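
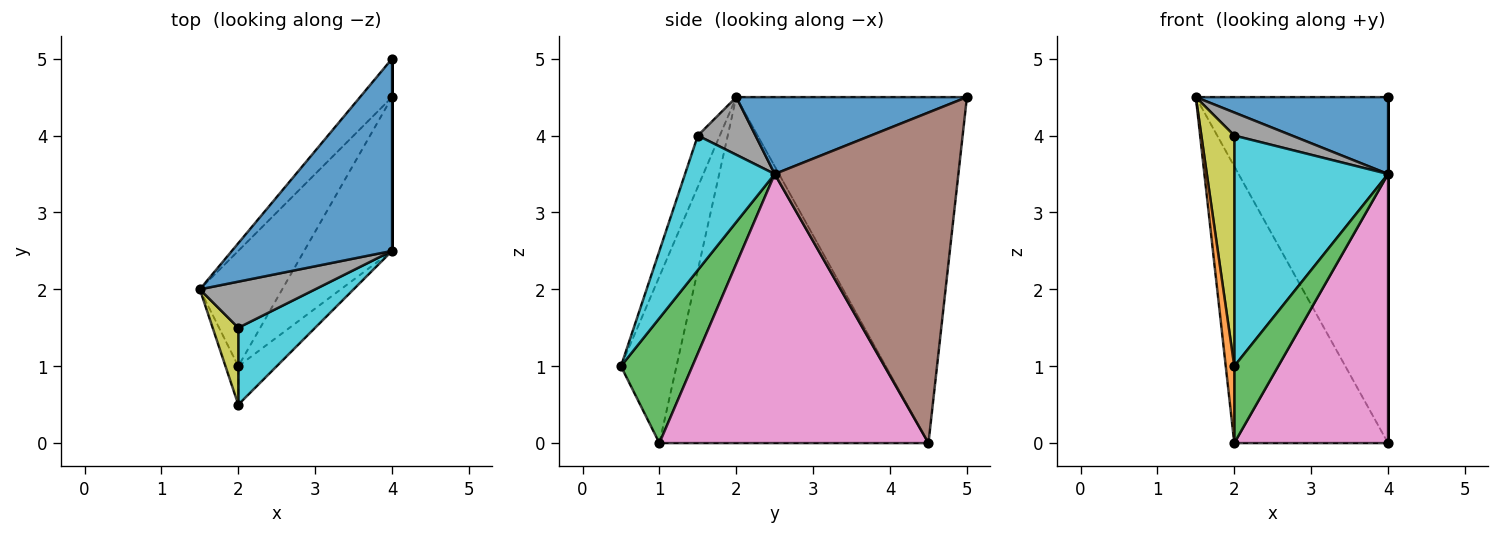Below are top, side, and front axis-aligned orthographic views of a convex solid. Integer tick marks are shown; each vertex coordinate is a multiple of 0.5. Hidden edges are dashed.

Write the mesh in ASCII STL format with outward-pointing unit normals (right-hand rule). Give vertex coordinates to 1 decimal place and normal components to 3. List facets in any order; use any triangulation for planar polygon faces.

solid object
 facet normal 0.407 -0.339 0.848
  outer loop
   vertex 4.0 5.0 4.5
   vertex 1.5 2.0 4.5
   vertex 4.0 2.5 3.5
  endloop
 endfacet
 facet normal -0.986 -0.152 -0.076
  outer loop
   vertex 2.0 0.5 1.0
   vertex 1.5 2.0 4.5
   vertex 2.0 1.0 0.0
  endloop
 endfacet
 facet normal 0.824 -0.507 -0.253
  outer loop
   vertex 2.0 0.5 1.0
   vertex 2.0 1.0 0.0
   vertex 4.0 2.5 3.5
  endloop
 endfacet
 facet normal -0.766 0.639 -0.071
  outer loop
   vertex 4.0 4.5 0.0
   vertex 1.5 2.0 4.5
   vertex 4.0 5.0 4.5
  endloop
 endfacet
 facet normal -0.850 0.486 -0.202
  outer loop
   vertex 4.0 4.5 0.0
   vertex 2.0 1.0 0.0
   vertex 1.5 2.0 4.5
  endloop
 endfacet
 facet normal 1.000 0.000 0.000
  outer loop
   vertex 4.0 4.5 0.0
   vertex 4.0 5.0 4.5
   vertex 4.0 2.5 3.5
  endloop
 endfacet
 facet normal 0.835 -0.477 -0.273
  outer loop
   vertex 4.0 4.5 0.0
   vertex 4.0 2.5 3.5
   vertex 2.0 1.0 0.0
  endloop
 endfacet
 facet normal 0.408 -0.408 0.816
  outer loop
   vertex 2.0 1.5 4.0
   vertex 4.0 2.5 3.5
   vertex 1.5 2.0 4.5
  endloop
 endfacet
 facet normal -0.535 -0.802 0.267
  outer loop
   vertex 2.0 1.5 4.0
   vertex 1.5 2.0 4.5
   vertex 2.0 0.5 1.0
  endloop
 endfacet
 facet normal 0.484 -0.830 0.277
  outer loop
   vertex 2.0 1.5 4.0
   vertex 2.0 0.5 1.0
   vertex 4.0 2.5 3.5
  endloop
 endfacet
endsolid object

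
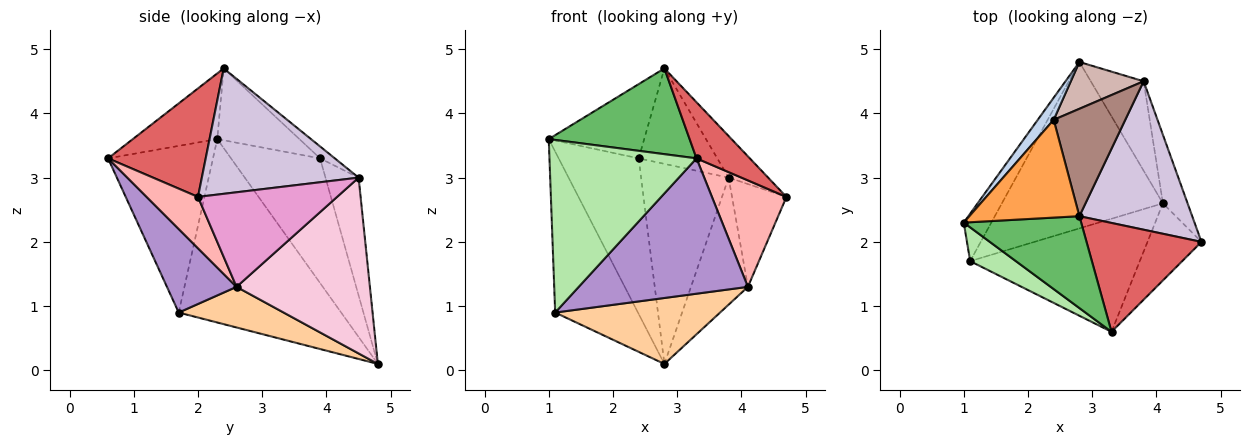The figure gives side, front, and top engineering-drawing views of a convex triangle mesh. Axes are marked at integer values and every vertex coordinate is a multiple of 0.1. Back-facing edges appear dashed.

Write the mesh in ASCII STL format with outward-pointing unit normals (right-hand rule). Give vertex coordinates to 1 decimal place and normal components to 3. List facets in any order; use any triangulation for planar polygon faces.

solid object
 facet normal -0.883 0.450 -0.133
  outer loop
   vertex 1.1 1.7 0.9
   vertex 1.0 2.3 3.6
   vertex 2.8 4.8 0.1
  endloop
 endfacet
 facet normal -0.740 0.666 0.095
  outer loop
   vertex 2.4 3.9 3.3
   vertex 2.8 4.8 0.1
   vertex 1.0 2.3 3.6
  endloop
 endfacet
 facet normal -0.462 0.536 0.707
  outer loop
   vertex 2.4 3.9 3.3
   vertex 1.0 2.3 3.6
   vertex 2.8 2.4 4.7
  endloop
 endfacet
 facet normal 0.228 -0.359 -0.905
  outer loop
   vertex 4.1 2.6 1.3
   vertex 1.1 1.7 0.9
   vertex 2.8 4.8 0.1
  endloop
 endfacet
 facet normal -0.378 -0.631 0.677
  outer loop
   vertex 3.3 0.6 3.3
   vertex 2.8 2.4 4.7
   vertex 1.0 2.3 3.6
  endloop
 endfacet
 facet normal -0.574 -0.804 0.157
  outer loop
   vertex 3.3 0.6 3.3
   vertex 1.0 2.3 3.6
   vertex 1.1 1.7 0.9
  endloop
 endfacet
 facet normal 0.643 -0.351 0.681
  outer loop
   vertex 3.3 0.6 3.3
   vertex 4.7 2.0 2.7
   vertex 2.8 2.4 4.7
  endloop
 endfacet
 facet normal 0.488 -0.707 -0.512
  outer loop
   vertex 3.3 0.6 3.3
   vertex 4.1 2.6 1.3
   vertex 4.7 2.0 2.7
  endloop
 endfacet
 facet normal 0.301 -0.732 -0.611
  outer loop
   vertex 3.3 0.6 3.3
   vertex 1.1 1.7 0.9
   vertex 4.1 2.6 1.3
  endloop
 endfacet
 facet normal 0.731 0.184 0.657
  outer loop
   vertex 3.8 4.5 3.0
   vertex 2.8 2.4 4.7
   vertex 4.7 2.0 2.7
  endloop
 endfacet
 facet normal -0.124 0.659 0.742
  outer loop
   vertex 3.8 4.5 3.0
   vertex 2.4 3.9 3.3
   vertex 2.8 2.4 4.7
  endloop
 endfacet
 facet normal -0.346 0.914 0.214
  outer loop
   vertex 3.8 4.5 3.0
   vertex 2.8 4.8 0.1
   vertex 2.4 3.9 3.3
  endloop
 endfacet
 facet normal 0.905 0.354 -0.236
  outer loop
   vertex 3.8 4.5 3.0
   vertex 4.7 2.0 2.7
   vertex 4.1 2.6 1.3
  endloop
 endfacet
 facet normal 0.886 0.378 -0.267
  outer loop
   vertex 3.8 4.5 3.0
   vertex 4.1 2.6 1.3
   vertex 2.8 4.8 0.1
  endloop
 endfacet
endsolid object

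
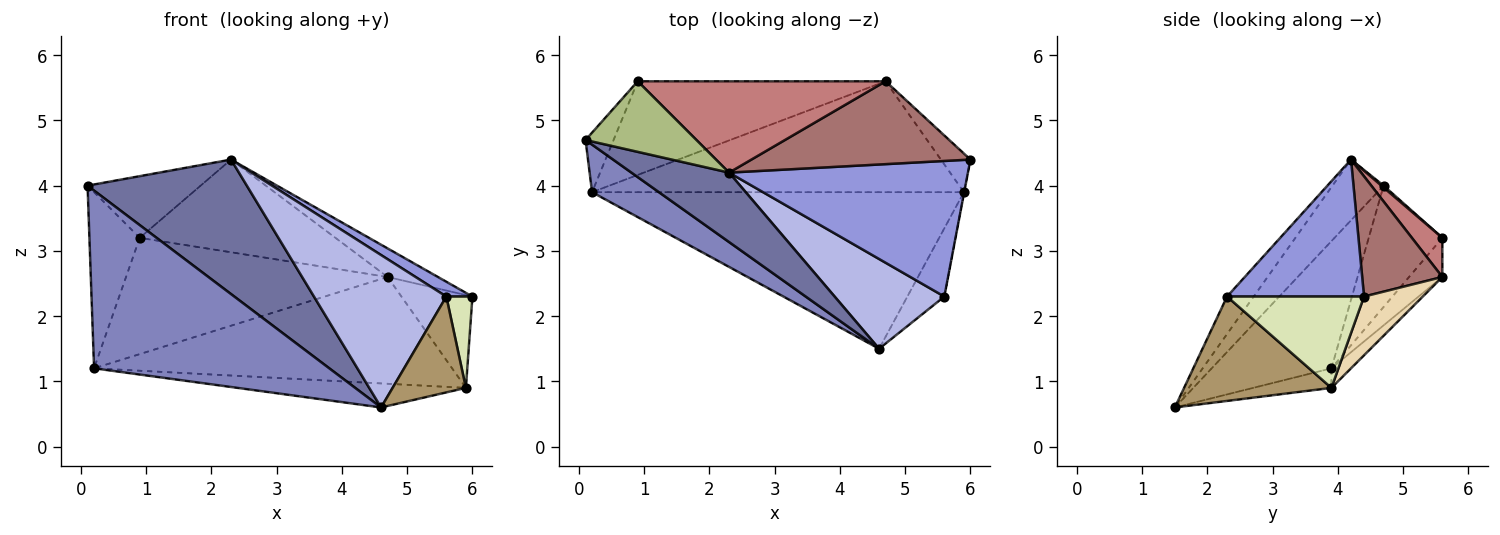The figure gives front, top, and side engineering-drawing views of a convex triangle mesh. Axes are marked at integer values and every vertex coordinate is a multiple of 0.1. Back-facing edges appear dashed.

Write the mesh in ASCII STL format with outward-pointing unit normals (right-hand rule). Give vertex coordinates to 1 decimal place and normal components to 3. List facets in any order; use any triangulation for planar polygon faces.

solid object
 facet normal -0.274 -0.855 0.441
  outer loop
   vertex 2.3 4.2 4.4
   vertex 0.1 4.7 4.0
   vertex 4.6 1.5 0.6
  endloop
 endfacet
 facet normal -0.441 -0.867 0.232
  outer loop
   vertex 0.2 3.9 1.2
   vertex 4.6 1.5 0.6
   vertex 0.1 4.7 4.0
  endloop
 endfacet
 facet normal 0.495 -0.094 0.864
  outer loop
   vertex 5.6 2.3 2.3
   vertex 6.0 4.4 2.3
   vertex 2.3 4.2 4.4
  endloop
 endfacet
 facet normal -0.171 -0.849 0.500
  outer loop
   vertex 5.6 2.3 2.3
   vertex 2.3 4.2 4.4
   vertex 4.6 1.5 0.6
  endloop
 endfacet
 facet normal -0.811 0.554 -0.187
  outer loop
   vertex 0.9 5.6 3.2
   vertex 0.2 3.9 1.2
   vertex 0.1 4.7 4.0
  endloop
 endfacet
 facet normal 0.013 0.658 0.753
  outer loop
   vertex 0.9 5.6 3.2
   vertex 0.1 4.7 4.0
   vertex 2.3 4.2 4.4
  endloop
 endfacet
 facet normal -0.052 0.152 -0.987
  outer loop
   vertex 5.9 3.9 0.9
   vertex 4.6 1.5 0.6
   vertex 0.2 3.9 1.2
  endloop
 endfacet
 facet normal 0.982 -0.187 -0.003
  outer loop
   vertex 5.9 3.9 0.9
   vertex 6.0 4.4 2.3
   vertex 5.6 2.3 2.3
  endloop
 endfacet
 facet normal 0.853 -0.425 -0.302
  outer loop
   vertex 5.9 3.9 0.9
   vertex 5.6 2.3 2.3
   vertex 4.6 1.5 0.6
  endloop
 endfacet
 facet normal -0.099 0.775 -0.624
  outer loop
   vertex 4.7 5.6 2.6
   vertex 0.2 3.9 1.2
   vertex 0.9 5.6 3.2
  endloop
 endfacet
 facet normal -0.038 0.693 -0.720
  outer loop
   vertex 4.7 5.6 2.6
   vertex 5.9 3.9 0.9
   vertex 0.2 3.9 1.2
  endloop
 endfacet
 facet normal 0.607 0.734 -0.305
  outer loop
   vertex 4.7 5.6 2.6
   vertex 6.0 4.4 2.3
   vertex 5.9 3.9 0.9
  endloop
 endfacet
 facet normal 0.461 0.289 0.839
  outer loop
   vertex 4.7 5.6 2.6
   vertex 2.3 4.2 4.4
   vertex 6.0 4.4 2.3
  endloop
 endfacet
 facet normal 0.110 0.708 0.698
  outer loop
   vertex 4.7 5.6 2.6
   vertex 0.9 5.6 3.2
   vertex 2.3 4.2 4.4
  endloop
 endfacet
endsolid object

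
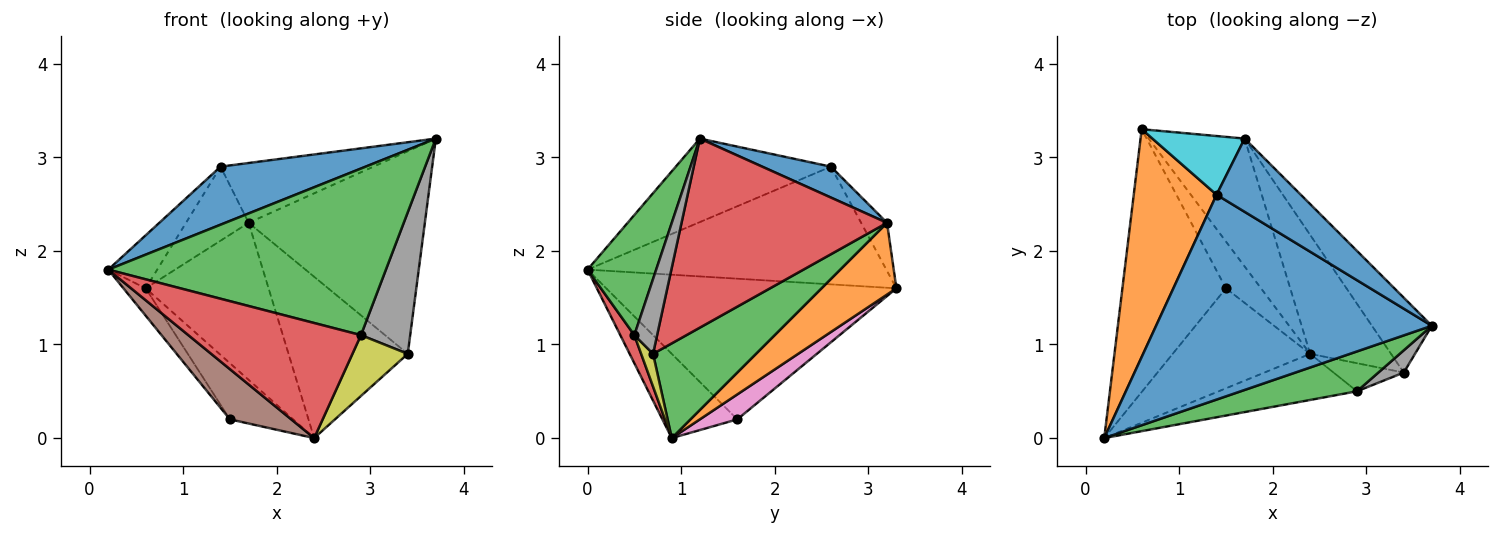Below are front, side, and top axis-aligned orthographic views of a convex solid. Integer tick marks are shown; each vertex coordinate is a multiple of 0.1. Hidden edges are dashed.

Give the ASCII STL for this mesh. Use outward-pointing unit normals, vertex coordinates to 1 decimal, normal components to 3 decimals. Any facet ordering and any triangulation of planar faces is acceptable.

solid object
 facet normal -0.280 -0.262 0.924
  outer loop
   vertex 1.4 2.6 2.9
   vertex 0.2 0.0 1.8
   vertex 3.7 1.2 3.2
  endloop
 endfacet
 facet normal -0.811 0.133 0.570
  outer loop
   vertex 1.4 2.6 2.9
   vertex 0.6 3.3 1.6
   vertex 0.2 0.0 1.8
  endloop
 endfacet
 facet normal 0.234 -0.946 0.226
  outer loop
   vertex 2.9 0.5 1.1
   vertex 3.7 1.2 3.2
   vertex 0.2 0.0 1.8
  endloop
 endfacet
 facet normal 0.075 -0.926 -0.371
  outer loop
   vertex 2.9 0.5 1.1
   vertex 0.2 0.0 1.8
   vertex 2.4 0.9 0.0
  endloop
 endfacet
 facet normal -0.804 0.062 -0.592
  outer loop
   vertex 1.5 1.6 0.2
   vertex 0.2 0.0 1.8
   vertex 0.6 3.3 1.6
  endloop
 endfacet
 facet normal -0.480 -0.394 -0.784
  outer loop
   vertex 1.5 1.6 0.2
   vertex 2.4 0.9 0.0
   vertex 0.2 0.0 1.8
  endloop
 endfacet
 facet normal 0.414 0.699 -0.583
  outer loop
   vertex 1.5 1.6 0.2
   vertex 0.6 3.3 1.6
   vertex 2.4 0.9 0.0
  endloop
 endfacet
 facet normal 0.416 -0.898 0.141
  outer loop
   vertex 3.4 0.7 0.9
   vertex 3.7 1.2 3.2
   vertex 2.9 0.5 1.1
  endloop
 endfacet
 facet normal 0.192 -0.891 -0.411
  outer loop
   vertex 3.4 0.7 0.9
   vertex 2.9 0.5 1.1
   vertex 2.4 0.9 0.0
  endloop
 endfacet
 facet normal -0.308 0.745 0.591
  outer loop
   vertex 1.7 3.2 2.3
   vertex 0.6 3.3 1.6
   vertex 1.4 2.6 2.9
  endloop
 endfacet
 facet normal 0.273 0.608 0.745
  outer loop
   vertex 1.7 3.2 2.3
   vertex 1.4 2.6 2.9
   vertex 3.7 1.2 3.2
  endloop
 endfacet
 facet normal 0.427 0.701 -0.571
  outer loop
   vertex 1.7 3.2 2.3
   vertex 2.4 0.9 0.0
   vertex 0.6 3.3 1.6
  endloop
 endfacet
 facet normal 0.571 0.661 -0.487
  outer loop
   vertex 1.7 3.2 2.3
   vertex 3.4 0.7 0.9
   vertex 2.4 0.9 0.0
  endloop
 endfacet
 facet normal 0.738 0.633 -0.234
  outer loop
   vertex 1.7 3.2 2.3
   vertex 3.7 1.2 3.2
   vertex 3.4 0.7 0.9
  endloop
 endfacet
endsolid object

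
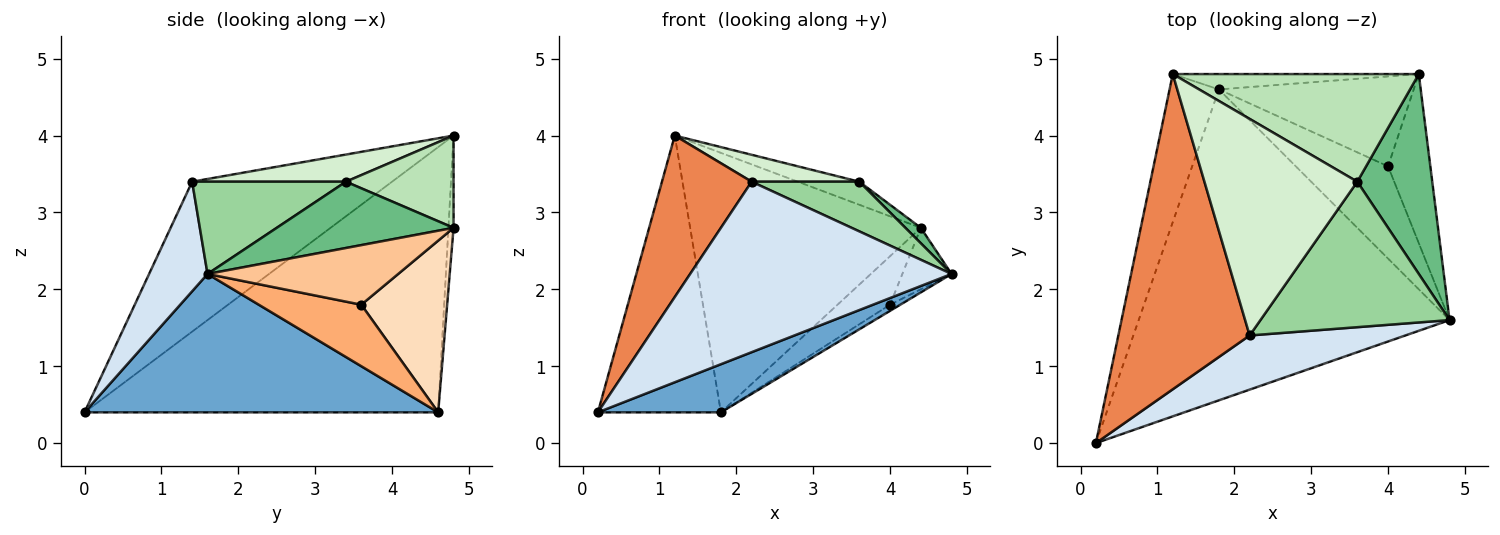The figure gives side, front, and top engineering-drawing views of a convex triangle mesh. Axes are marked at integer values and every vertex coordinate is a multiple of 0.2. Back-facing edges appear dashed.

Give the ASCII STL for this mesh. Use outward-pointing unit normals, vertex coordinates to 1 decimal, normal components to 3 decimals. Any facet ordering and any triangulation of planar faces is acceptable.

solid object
 facet normal 0.403 -0.140 -0.905
  outer loop
   vertex 1.8 4.6 0.4
   vertex 4.8 1.6 2.2
   vertex 0.2 0.0 0.4
  endloop
 endfacet
 facet normal -0.930 0.324 -0.173
  outer loop
   vertex 1.8 4.6 0.4
   vertex 0.2 0.0 0.4
   vertex 1.2 4.8 4.0
  endloop
 endfacet
 facet normal -0.022 0.998 -0.059
  outer loop
   vertex 4.4 4.8 2.8
   vertex 1.8 4.6 0.4
   vertex 1.2 4.8 4.0
  endloop
 endfacet
 facet normal 0.208 -0.932 0.296
  outer loop
   vertex 2.2 1.4 3.4
   vertex 0.2 0.0 0.4
   vertex 4.8 1.6 2.2
  endloop
 endfacet
 facet normal -0.713 -0.320 0.624
  outer loop
   vertex 2.2 1.4 3.4
   vertex 1.2 4.8 4.0
   vertex 0.2 0.0 0.4
  endloop
 endfacet
 facet normal 0.554 0.055 -0.831
  outer loop
   vertex 4.0 3.6 1.8
   vertex 4.8 1.6 2.2
   vertex 1.8 4.6 0.4
  endloop
 endfacet
 facet normal 0.798 0.206 -0.566
  outer loop
   vertex 4.0 3.6 1.8
   vertex 4.4 4.8 2.8
   vertex 4.8 1.6 2.2
  endloop
 endfacet
 facet normal 0.613 0.375 -0.695
  outer loop
   vertex 4.0 3.6 1.8
   vertex 1.8 4.6 0.4
   vertex 4.4 4.8 2.8
  endloop
 endfacet
 facet normal 0.661 -0.058 0.748
  outer loop
   vertex 3.6 3.4 3.4
   vertex 4.8 1.6 2.2
   vertex 4.4 4.8 2.8
  endloop
 endfacet
 facet normal 0.419 -0.293 0.859
  outer loop
   vertex 3.6 3.4 3.4
   vertex 2.2 1.4 3.4
   vertex 4.8 1.6 2.2
  endloop
 endfacet
 facet normal 0.344 0.197 0.918
  outer loop
   vertex 3.6 3.4 3.4
   vertex 4.4 4.8 2.8
   vertex 1.2 4.8 4.0
  endloop
 endfacet
 facet normal 0.173 -0.121 0.977
  outer loop
   vertex 3.6 3.4 3.4
   vertex 1.2 4.8 4.0
   vertex 2.2 1.4 3.4
  endloop
 endfacet
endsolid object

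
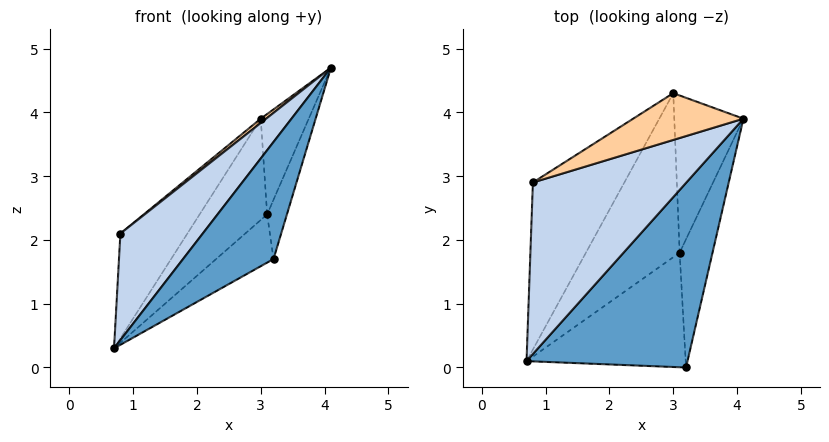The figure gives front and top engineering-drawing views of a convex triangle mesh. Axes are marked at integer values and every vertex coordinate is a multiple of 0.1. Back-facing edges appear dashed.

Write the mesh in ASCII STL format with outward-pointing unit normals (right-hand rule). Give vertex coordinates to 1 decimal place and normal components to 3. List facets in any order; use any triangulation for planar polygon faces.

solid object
 facet normal -0.443 -0.480 0.757
  outer loop
   vertex 3.2 0.0 1.7
   vertex 4.1 3.9 4.7
   vertex 0.7 0.1 0.3
  endloop
 endfacet
 facet normal -0.454 -0.470 0.757
  outer loop
   vertex 0.8 2.9 2.1
   vertex 0.7 0.1 0.3
   vertex 4.1 3.9 4.7
  endloop
 endfacet
 facet normal 0.334 0.501 -0.798
  outer loop
   vertex 0.8 2.9 2.1
   vertex 3.0 4.3 3.9
   vertex 0.7 0.1 0.3
  endloop
 endfacet
 facet normal -0.604 -0.072 0.794
  outer loop
   vertex 0.8 2.9 2.1
   vertex 4.1 3.9 4.7
   vertex 3.0 4.3 3.9
  endloop
 endfacet
 facet normal 0.469 0.343 -0.814
  outer loop
   vertex 3.1 1.8 2.4
   vertex 3.2 0.0 1.7
   vertex 0.7 0.1 0.3
  endloop
 endfacet
 facet normal 0.349 0.492 -0.797
  outer loop
   vertex 3.1 1.8 2.4
   vertex 0.7 0.1 0.3
   vertex 3.0 4.3 3.9
  endloop
 endfacet
 facet normal 0.770 0.268 -0.579
  outer loop
   vertex 3.1 1.8 2.4
   vertex 4.1 3.9 4.7
   vertex 3.2 0.0 1.7
  endloop
 endfacet
 facet normal 0.629 0.418 -0.655
  outer loop
   vertex 3.1 1.8 2.4
   vertex 3.0 4.3 3.9
   vertex 4.1 3.9 4.7
  endloop
 endfacet
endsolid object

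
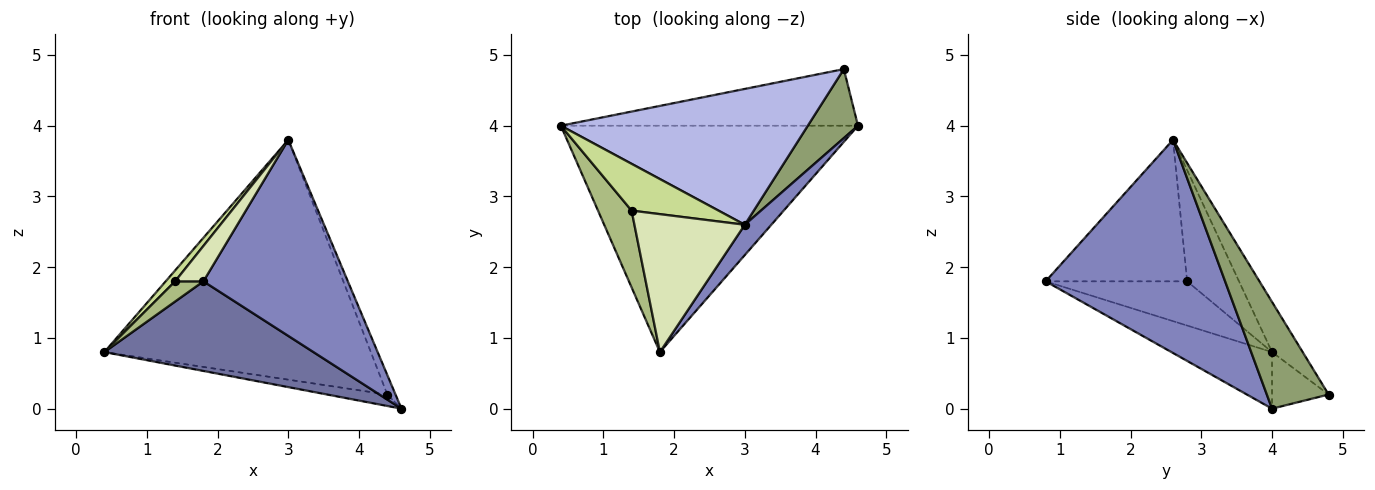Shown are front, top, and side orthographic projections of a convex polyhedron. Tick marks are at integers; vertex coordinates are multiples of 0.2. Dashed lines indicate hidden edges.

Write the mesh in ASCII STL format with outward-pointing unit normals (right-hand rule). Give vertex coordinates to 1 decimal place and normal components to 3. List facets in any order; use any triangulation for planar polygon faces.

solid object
 facet normal -0.174 -0.362 -0.916
  outer loop
   vertex 1.8 0.8 1.8
   vertex 0.4 4.0 0.8
   vertex 4.6 4.0 0.0
  endloop
 endfacet
 facet normal 0.775 -0.624 0.097
  outer loop
   vertex 3.0 2.6 3.8
   vertex 1.8 0.8 1.8
   vertex 4.6 4.0 0.0
  endloop
 endfacet
 facet normal -0.184 0.195 -0.963
  outer loop
   vertex 4.4 4.8 0.2
   vertex 4.6 4.0 0.0
   vertex 0.4 4.0 0.8
  endloop
 endfacet
 facet normal -0.100 0.866 0.490
  outer loop
   vertex 4.4 4.8 0.2
   vertex 0.4 4.0 0.8
   vertex 3.0 2.6 3.8
  endloop
 endfacet
 facet normal 0.899 0.119 0.422
  outer loop
   vertex 4.4 4.8 0.2
   vertex 3.0 2.6 3.8
   vertex 4.6 4.0 0.0
  endloop
 endfacet
 facet normal -0.786 -0.157 0.598
  outer loop
   vertex 1.4 2.8 1.8
   vertex 0.4 4.0 0.8
   vertex 1.8 0.8 1.8
  endloop
 endfacet
 facet normal -0.780 -0.142 0.610
  outer loop
   vertex 1.4 2.8 1.8
   vertex 3.0 2.6 3.8
   vertex 0.4 4.0 0.8
  endloop
 endfacet
 facet normal -0.779 -0.156 0.608
  outer loop
   vertex 1.4 2.8 1.8
   vertex 1.8 0.8 1.8
   vertex 3.0 2.6 3.8
  endloop
 endfacet
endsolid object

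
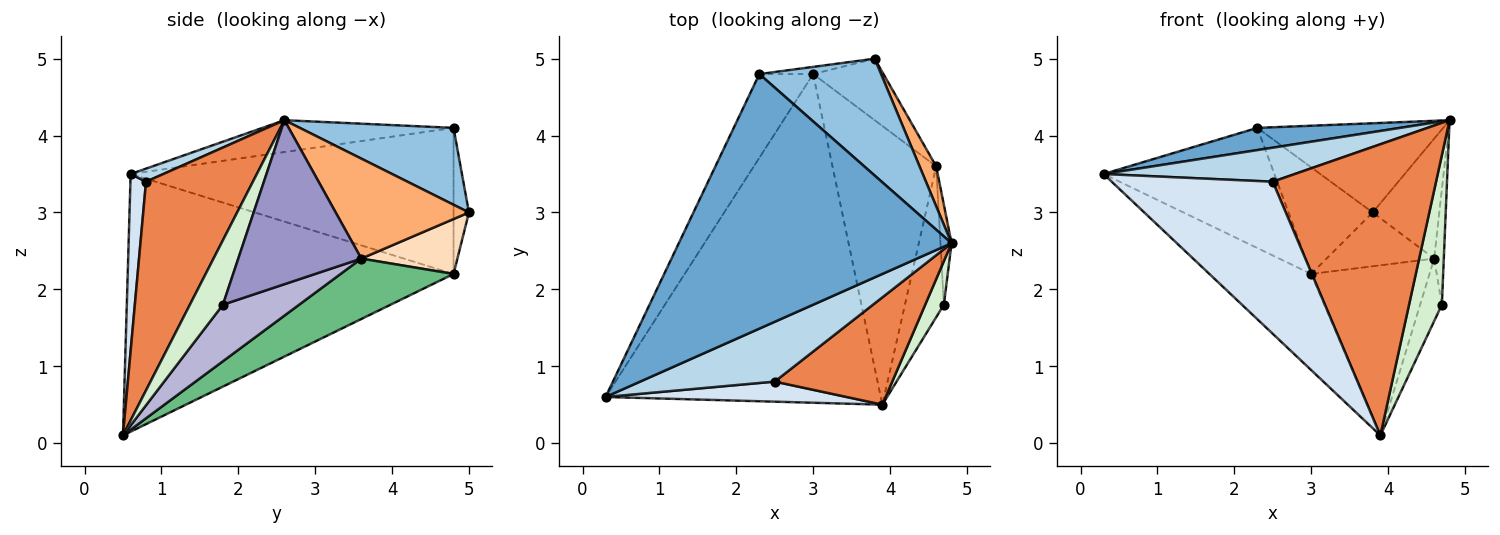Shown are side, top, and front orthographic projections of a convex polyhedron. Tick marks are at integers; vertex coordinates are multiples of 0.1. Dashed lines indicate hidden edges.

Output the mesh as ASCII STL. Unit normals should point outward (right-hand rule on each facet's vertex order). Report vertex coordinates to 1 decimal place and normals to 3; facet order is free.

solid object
 facet normal -0.116 -0.086 0.990
  outer loop
   vertex 2.3 4.8 4.1
   vertex 0.3 0.6 3.5
   vertex 4.8 2.6 4.2
  endloop
 endfacet
 facet normal 0.449 0.542 0.710
  outer loop
   vertex 2.3 4.8 4.1
   vertex 4.8 2.6 4.2
   vertex 3.8 5.0 3.0
  endloop
 endfacet
 facet normal 0.084 -0.493 0.866
  outer loop
   vertex 2.5 0.8 3.4
   vertex 4.8 2.6 4.2
   vertex 0.3 0.6 3.5
  endloop
 endfacet
 facet normal 0.096 -0.987 0.130
  outer loop
   vertex 2.5 0.8 3.4
   vertex 0.3 0.6 3.5
   vertex 3.9 0.5 0.1
  endloop
 endfacet
 facet normal 0.523 -0.800 0.295
  outer loop
   vertex 2.5 0.8 3.4
   vertex 3.9 0.5 0.1
   vertex 4.8 2.6 4.2
  endloop
 endfacet
 facet normal 0.885 0.442 0.147
  outer loop
   vertex 4.6 3.6 2.4
   vertex 3.8 5.0 3.0
   vertex 4.8 2.6 4.2
  endloop
 endfacet
 facet normal -0.179 0.982 -0.066
  outer loop
   vertex 3.0 4.8 2.2
   vertex 2.3 4.8 4.1
   vertex 3.8 5.0 3.0
  endloop
 endfacet
 facet normal 0.507 0.568 -0.649
  outer loop
   vertex 3.0 4.8 2.2
   vertex 3.8 5.0 3.0
   vertex 4.6 3.6 2.4
  endloop
 endfacet
 facet normal 0.445 0.466 -0.764
  outer loop
   vertex 3.0 4.8 2.2
   vertex 4.6 3.6 2.4
   vertex 3.9 0.5 0.1
  endloop
 endfacet
 facet normal -0.668 0.209 -0.714
  outer loop
   vertex 3.0 4.8 2.2
   vertex 3.9 0.5 0.1
   vertex 0.3 0.6 3.5
  endloop
 endfacet
 facet normal -0.841 0.445 -0.310
  outer loop
   vertex 3.0 4.8 2.2
   vertex 0.3 0.6 3.5
   vertex 2.3 4.8 4.1
  endloop
 endfacet
 facet normal 0.695 -0.691 0.201
  outer loop
   vertex 4.7 1.8 1.8
   vertex 4.8 2.6 4.2
   vertex 3.9 0.5 0.1
  endloop
 endfacet
 facet normal 0.995 0.078 -0.067
  outer loop
   vertex 4.7 1.8 1.8
   vertex 4.6 3.6 2.4
   vertex 4.8 2.6 4.2
  endloop
 endfacet
 facet normal 0.802 0.229 -0.552
  outer loop
   vertex 4.7 1.8 1.8
   vertex 3.9 0.5 0.1
   vertex 4.6 3.6 2.4
  endloop
 endfacet
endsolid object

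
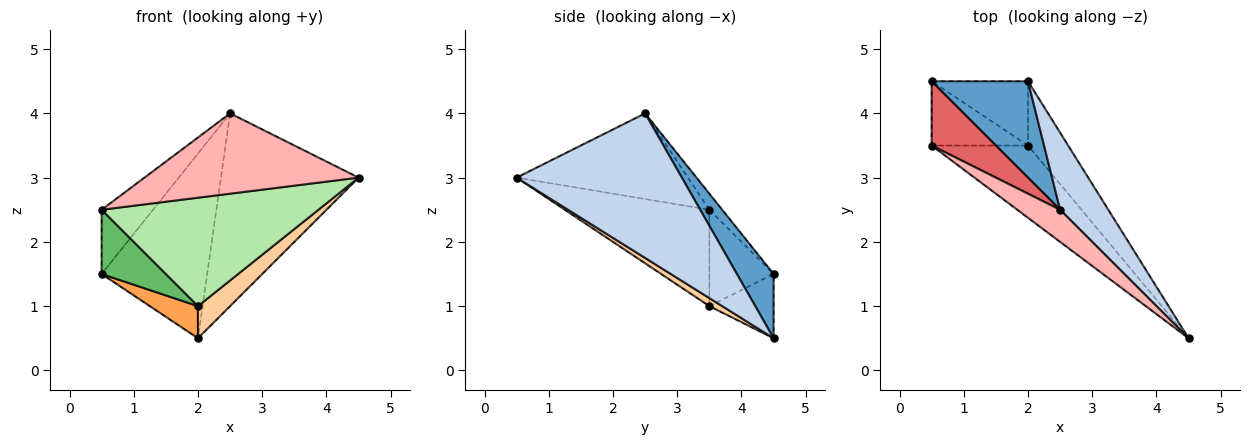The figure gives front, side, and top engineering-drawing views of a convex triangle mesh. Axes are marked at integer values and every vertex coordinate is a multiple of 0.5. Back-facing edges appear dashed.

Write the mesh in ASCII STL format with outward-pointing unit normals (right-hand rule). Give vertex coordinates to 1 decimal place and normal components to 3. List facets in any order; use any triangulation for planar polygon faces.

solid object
 facet normal 0.295 0.847 0.442
  outer loop
   vertex 2.5 2.5 4.0
   vertex 2.0 4.5 0.5
   vertex 0.5 4.5 1.5
  endloop
 endfacet
 facet normal 0.744 0.620 0.248
  outer loop
   vertex 2.5 2.5 4.0
   vertex 4.5 0.5 3.0
   vertex 2.0 4.5 0.5
  endloop
 endfacet
 facet normal -0.512 -0.384 -0.768
  outer loop
   vertex 2.0 3.5 1.0
   vertex 0.5 4.5 1.5
   vertex 2.0 4.5 0.5
  endloop
 endfacet
 facet normal 0.176 -0.440 -0.880
  outer loop
   vertex 2.0 3.5 1.0
   vertex 2.0 4.5 0.5
   vertex 4.5 0.5 3.0
  endloop
 endfacet
 facet normal -0.577 -0.577 -0.577
  outer loop
   vertex 0.5 3.5 2.5
   vertex 0.5 4.5 1.5
   vertex 2.0 3.5 1.0
  endloop
 endfacet
 facet normal -0.485 -0.728 -0.485
  outer loop
   vertex 0.5 3.5 2.5
   vertex 2.0 3.5 1.0
   vertex 4.5 0.5 3.0
  endloop
 endfacet
 facet normal -0.174 0.696 0.696
  outer loop
   vertex 0.5 3.5 2.5
   vertex 2.5 2.5 4.0
   vertex 0.5 4.5 1.5
  endloop
 endfacet
 facet normal -0.596 -0.745 0.298
  outer loop
   vertex 0.5 3.5 2.5
   vertex 4.5 0.5 3.0
   vertex 2.5 2.5 4.0
  endloop
 endfacet
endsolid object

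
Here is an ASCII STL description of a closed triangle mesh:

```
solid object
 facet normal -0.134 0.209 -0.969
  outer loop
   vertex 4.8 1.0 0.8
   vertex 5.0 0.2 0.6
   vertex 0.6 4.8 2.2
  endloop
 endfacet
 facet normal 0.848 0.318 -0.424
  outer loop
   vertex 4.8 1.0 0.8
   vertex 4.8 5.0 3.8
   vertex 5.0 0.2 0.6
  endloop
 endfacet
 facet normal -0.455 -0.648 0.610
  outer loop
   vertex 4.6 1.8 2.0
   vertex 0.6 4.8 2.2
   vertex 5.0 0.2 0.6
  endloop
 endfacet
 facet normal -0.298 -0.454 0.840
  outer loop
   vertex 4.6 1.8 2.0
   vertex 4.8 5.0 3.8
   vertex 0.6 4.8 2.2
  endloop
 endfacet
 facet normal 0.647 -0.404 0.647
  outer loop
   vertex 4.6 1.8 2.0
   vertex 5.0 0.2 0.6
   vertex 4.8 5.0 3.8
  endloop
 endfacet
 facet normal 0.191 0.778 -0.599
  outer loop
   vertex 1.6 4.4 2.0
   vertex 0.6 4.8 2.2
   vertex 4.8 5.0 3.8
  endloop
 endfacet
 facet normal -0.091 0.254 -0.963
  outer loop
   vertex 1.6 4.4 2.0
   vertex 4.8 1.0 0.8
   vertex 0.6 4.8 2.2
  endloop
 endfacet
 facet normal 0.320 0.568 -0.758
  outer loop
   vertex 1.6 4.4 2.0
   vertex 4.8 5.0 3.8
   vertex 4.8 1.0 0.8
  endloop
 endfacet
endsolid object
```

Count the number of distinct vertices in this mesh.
6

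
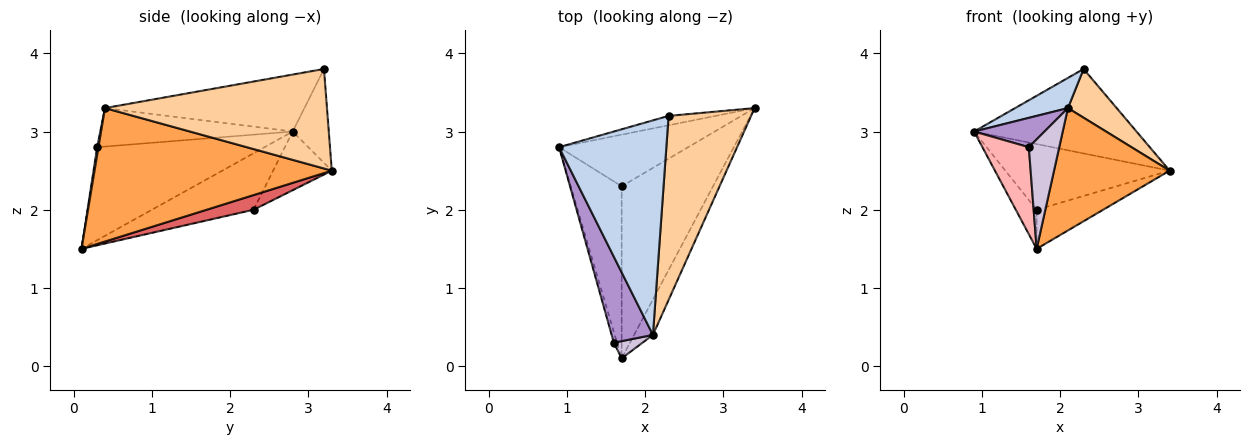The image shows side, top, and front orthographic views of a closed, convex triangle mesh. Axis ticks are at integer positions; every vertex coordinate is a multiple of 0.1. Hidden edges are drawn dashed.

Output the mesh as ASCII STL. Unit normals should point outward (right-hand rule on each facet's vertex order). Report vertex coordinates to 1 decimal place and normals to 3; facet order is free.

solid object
 facet normal -0.216 0.970 -0.108
  outer loop
   vertex 2.3 3.2 3.8
   vertex 3.4 3.3 2.5
   vertex 0.9 2.8 3.0
  endloop
 endfacet
 facet normal -0.466 -0.123 0.876
  outer loop
   vertex 2.1 0.4 3.3
   vertex 2.3 3.2 3.8
   vertex 0.9 2.8 3.0
  endloop
 endfacet
 facet normal 0.892 -0.434 -0.126
  outer loop
   vertex 2.1 0.4 3.3
   vertex 1.7 0.1 1.5
   vertex 3.4 3.3 2.5
  endloop
 endfacet
 facet normal 0.759 -0.167 0.629
  outer loop
   vertex 2.1 0.4 3.3
   vertex 3.4 3.3 2.5
   vertex 2.3 3.2 3.8
  endloop
 endfacet
 facet normal -0.270 0.757 -0.595
  outer loop
   vertex 1.7 2.3 2.0
   vertex 0.9 2.8 3.0
   vertex 3.4 3.3 2.5
  endloop
 endfacet
 facet normal -0.734 0.151 -0.662
  outer loop
   vertex 1.7 2.3 2.0
   vertex 1.7 0.1 1.5
   vertex 0.9 2.8 3.0
  endloop
 endfacet
 facet normal 0.155 0.219 -0.963
  outer loop
   vertex 1.7 2.3 2.0
   vertex 3.4 3.3 2.5
   vertex 1.7 0.1 1.5
  endloop
 endfacet
 facet normal -0.963 -0.267 -0.033
  outer loop
   vertex 1.6 0.3 2.8
   vertex 0.9 2.8 3.0
   vertex 1.7 0.1 1.5
  endloop
 endfacet
 facet normal -0.661 -0.242 0.710
  outer loop
   vertex 1.6 0.3 2.8
   vertex 2.1 0.4 3.3
   vertex 0.9 2.8 3.0
  endloop
 endfacet
 facet normal 0.042 -0.987 0.155
  outer loop
   vertex 1.6 0.3 2.8
   vertex 1.7 0.1 1.5
   vertex 2.1 0.4 3.3
  endloop
 endfacet
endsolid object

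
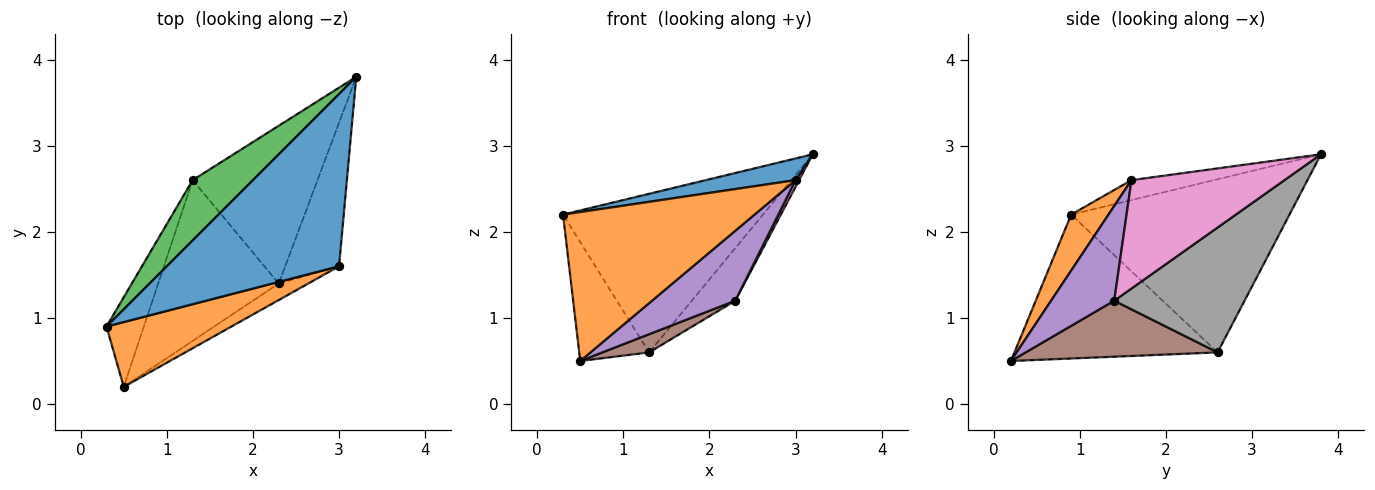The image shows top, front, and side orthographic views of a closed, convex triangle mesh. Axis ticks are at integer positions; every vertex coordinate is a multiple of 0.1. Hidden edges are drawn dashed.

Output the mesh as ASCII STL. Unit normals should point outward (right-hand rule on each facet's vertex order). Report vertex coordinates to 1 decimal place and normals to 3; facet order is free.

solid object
 facet normal -0.114 -0.124 0.986
  outer loop
   vertex 3.0 1.6 2.6
   vertex 3.2 3.8 2.9
   vertex 0.3 0.9 2.2
  endloop
 endfacet
 facet normal 0.176 -0.903 0.392
  outer loop
   vertex 3.0 1.6 2.6
   vertex 0.3 0.9 2.2
   vertex 0.5 0.2 0.5
  endloop
 endfacet
 facet normal -0.714 0.654 0.249
  outer loop
   vertex 1.3 2.6 0.6
   vertex 0.3 0.9 2.2
   vertex 3.2 3.8 2.9
  endloop
 endfacet
 facet normal -0.918 0.316 -0.238
  outer loop
   vertex 1.3 2.6 0.6
   vertex 0.5 0.2 0.5
   vertex 0.3 0.9 2.2
  endloop
 endfacet
 facet normal 0.594 -0.783 -0.185
  outer loop
   vertex 2.3 1.4 1.2
   vertex 3.0 1.6 2.6
   vertex 0.5 0.2 0.5
  endloop
 endfacet
 facet normal 0.419 -0.102 -0.902
  outer loop
   vertex 2.3 1.4 1.2
   vertex 0.5 0.2 0.5
   vertex 1.3 2.6 0.6
  endloop
 endfacet
 facet normal 0.895 -0.021 -0.445
  outer loop
   vertex 2.3 1.4 1.2
   vertex 3.2 3.8 2.9
   vertex 3.0 1.6 2.6
  endloop
 endfacet
 facet normal 0.688 0.229 -0.688
  outer loop
   vertex 2.3 1.4 1.2
   vertex 1.3 2.6 0.6
   vertex 3.2 3.8 2.9
  endloop
 endfacet
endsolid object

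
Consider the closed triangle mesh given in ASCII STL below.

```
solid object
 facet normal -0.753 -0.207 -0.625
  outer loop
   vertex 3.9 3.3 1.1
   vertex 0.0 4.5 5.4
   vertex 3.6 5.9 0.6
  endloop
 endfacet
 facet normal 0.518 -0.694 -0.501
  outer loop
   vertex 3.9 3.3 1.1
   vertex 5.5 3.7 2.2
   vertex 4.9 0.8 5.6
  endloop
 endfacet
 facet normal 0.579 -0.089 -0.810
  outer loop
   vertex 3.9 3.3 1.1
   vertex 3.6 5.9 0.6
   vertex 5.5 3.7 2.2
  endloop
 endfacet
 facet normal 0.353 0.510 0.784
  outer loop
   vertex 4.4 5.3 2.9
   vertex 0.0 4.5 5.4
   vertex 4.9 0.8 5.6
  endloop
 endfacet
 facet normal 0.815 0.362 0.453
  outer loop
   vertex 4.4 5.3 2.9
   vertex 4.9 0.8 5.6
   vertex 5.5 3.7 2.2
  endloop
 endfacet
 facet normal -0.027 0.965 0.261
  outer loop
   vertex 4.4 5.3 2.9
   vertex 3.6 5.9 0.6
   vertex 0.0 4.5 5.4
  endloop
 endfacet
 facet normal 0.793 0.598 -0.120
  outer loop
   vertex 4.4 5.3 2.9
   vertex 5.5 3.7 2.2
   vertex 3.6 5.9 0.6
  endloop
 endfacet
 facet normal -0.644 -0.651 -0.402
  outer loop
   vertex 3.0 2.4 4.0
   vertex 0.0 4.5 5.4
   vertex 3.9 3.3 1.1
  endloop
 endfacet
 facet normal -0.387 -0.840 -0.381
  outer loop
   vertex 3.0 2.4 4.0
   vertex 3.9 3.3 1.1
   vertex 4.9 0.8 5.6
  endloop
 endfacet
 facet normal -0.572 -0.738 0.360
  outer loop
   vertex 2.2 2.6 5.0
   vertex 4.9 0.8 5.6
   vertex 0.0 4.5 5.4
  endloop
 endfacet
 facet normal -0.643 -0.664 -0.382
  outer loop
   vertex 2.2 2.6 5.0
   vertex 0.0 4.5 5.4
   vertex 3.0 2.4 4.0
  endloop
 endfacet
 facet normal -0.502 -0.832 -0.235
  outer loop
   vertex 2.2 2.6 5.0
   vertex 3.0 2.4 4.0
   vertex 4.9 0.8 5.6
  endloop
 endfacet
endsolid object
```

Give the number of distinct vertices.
8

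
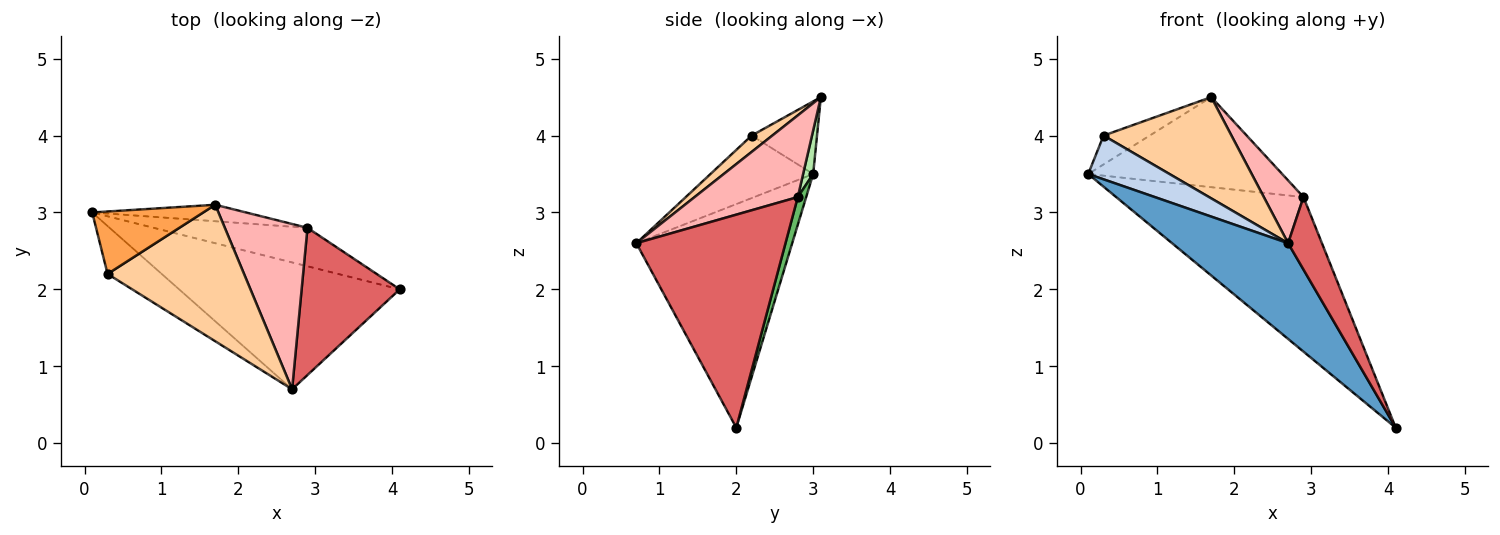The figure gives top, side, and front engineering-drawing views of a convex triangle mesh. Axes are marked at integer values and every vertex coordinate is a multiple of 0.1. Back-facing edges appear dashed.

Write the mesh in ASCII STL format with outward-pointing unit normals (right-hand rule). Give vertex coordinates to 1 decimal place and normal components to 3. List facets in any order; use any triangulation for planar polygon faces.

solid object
 facet normal -0.629 -0.468 -0.621
  outer loop
   vertex 2.7 0.7 2.6
   vertex 0.1 3.0 3.5
   vertex 4.1 2.0 0.2
  endloop
 endfacet
 facet normal -0.649 -0.513 -0.562
  outer loop
   vertex 0.3 2.2 4.0
   vertex 0.1 3.0 3.5
   vertex 2.7 0.7 2.6
  endloop
 endfacet
 facet normal -0.510 0.360 0.781
  outer loop
   vertex 0.3 2.2 4.0
   vertex 1.7 3.1 4.5
   vertex 0.1 3.0 3.5
  endloop
 endfacet
 facet normal 0.096 -0.593 0.799
  outer loop
   vertex 0.3 2.2 4.0
   vertex 2.7 0.7 2.6
   vertex 1.7 3.1 4.5
  endloop
 endfacet
 facet normal 0.043 0.970 -0.241
  outer loop
   vertex 2.9 2.8 3.2
   vertex 4.1 2.0 0.2
   vertex 0.1 3.0 3.5
  endloop
 endfacet
 facet normal 0.051 0.982 -0.180
  outer loop
   vertex 2.9 2.8 3.2
   vertex 0.1 3.0 3.5
   vertex 1.7 3.1 4.5
  endloop
 endfacet
 facet normal 0.890 -0.202 0.410
  outer loop
   vertex 2.9 2.8 3.2
   vertex 2.7 0.7 2.6
   vertex 4.1 2.0 0.2
  endloop
 endfacet
 facet normal 0.679 -0.261 0.687
  outer loop
   vertex 2.9 2.8 3.2
   vertex 1.7 3.1 4.5
   vertex 2.7 0.7 2.6
  endloop
 endfacet
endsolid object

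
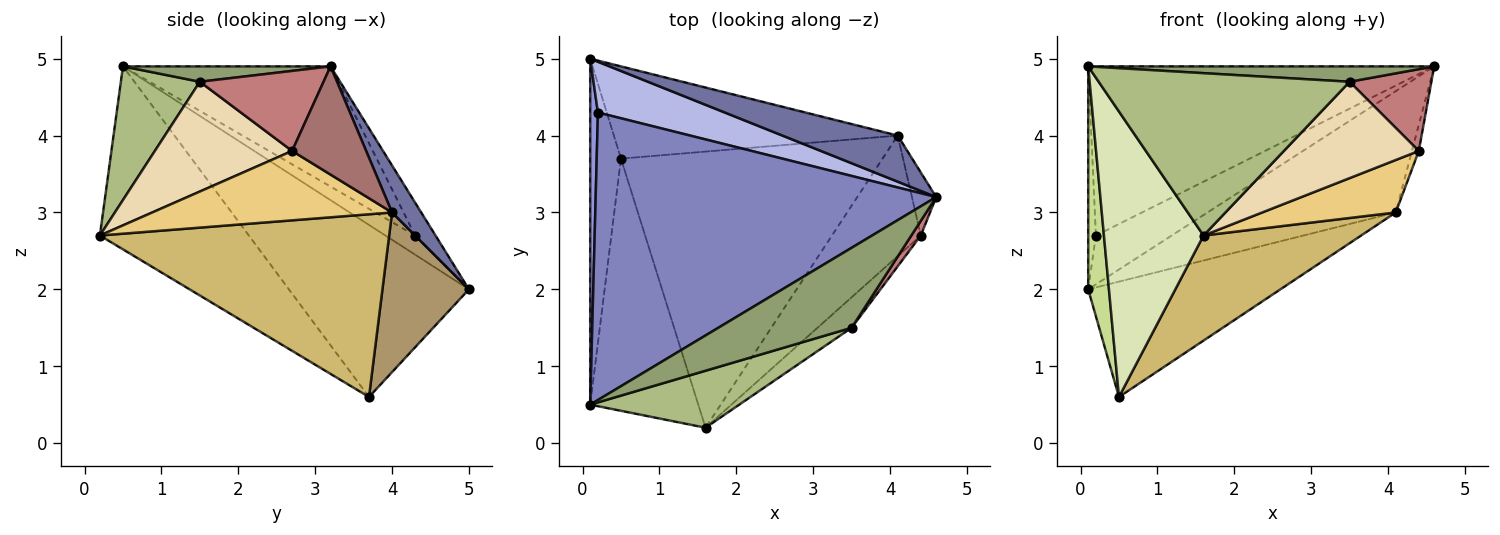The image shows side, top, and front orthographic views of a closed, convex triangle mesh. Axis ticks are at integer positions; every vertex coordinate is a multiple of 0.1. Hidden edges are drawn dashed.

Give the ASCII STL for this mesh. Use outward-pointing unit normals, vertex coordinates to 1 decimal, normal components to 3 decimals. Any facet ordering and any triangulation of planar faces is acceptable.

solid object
 facet normal 0.143 0.925 0.352
  outer loop
   vertex 4.1 4.0 3.0
   vertex 0.1 5.0 2.0
   vertex 4.6 3.2 4.9
  endloop
 endfacet
 facet normal -0.291 0.485 0.825
  outer loop
   vertex 0.2 4.3 2.7
   vertex 0.1 0.5 4.9
   vertex 4.6 3.2 4.9
  endloop
 endfacet
 facet normal -0.902 0.234 0.363
  outer loop
   vertex 0.2 4.3 2.7
   vertex 0.1 5.0 2.0
   vertex 0.1 0.5 4.9
  endloop
 endfacet
 facet normal -0.184 0.682 0.708
  outer loop
   vertex 0.2 4.3 2.7
   vertex 4.6 3.2 4.9
   vertex 0.1 5.0 2.0
  endloop
 endfacet
 facet normal 0.113 -0.188 0.976
  outer loop
   vertex 3.5 1.5 4.7
   vertex 4.6 3.2 4.9
   vertex 0.1 0.5 4.9
  endloop
 endfacet
 facet normal 0.285 -0.905 0.317
  outer loop
   vertex 3.5 1.5 4.7
   vertex 0.1 0.5 4.9
   vertex 1.6 0.2 2.7
  endloop
 endfacet
 facet normal -0.978 -0.113 -0.175
  outer loop
   vertex 0.5 3.7 0.6
   vertex 0.1 0.5 4.9
   vertex 0.1 5.0 2.0
  endloop
 endfacet
 facet normal -0.746 -0.499 -0.441
  outer loop
   vertex 0.5 3.7 0.6
   vertex 1.6 0.2 2.7
   vertex 0.1 0.5 4.9
  endloop
 endfacet
 facet normal 0.332 0.737 -0.589
  outer loop
   vertex 0.5 3.7 0.6
   vertex 0.1 5.0 2.0
   vertex 4.1 4.0 3.0
  endloop
 endfacet
 facet normal 0.547 -0.298 -0.783
  outer loop
   vertex 0.5 3.7 0.6
   vertex 4.1 4.0 3.0
   vertex 1.6 0.2 2.7
  endloop
 endfacet
 facet normal 0.582 -0.324 -0.745
  outer loop
   vertex 4.4 2.7 3.8
   vertex 1.6 0.2 2.7
   vertex 4.1 4.0 3.0
  endloop
 endfacet
 facet normal 0.696 -0.684 -0.216
  outer loop
   vertex 4.4 2.7 3.8
   vertex 3.5 1.5 4.7
   vertex 1.6 0.2 2.7
  endloop
 endfacet
 facet normal 0.972 0.090 -0.218
  outer loop
   vertex 4.4 2.7 3.8
   vertex 4.1 4.0 3.0
   vertex 4.6 3.2 4.9
  endloop
 endfacet
 facet normal 0.830 -0.549 0.098
  outer loop
   vertex 4.4 2.7 3.8
   vertex 4.6 3.2 4.9
   vertex 3.5 1.5 4.7
  endloop
 endfacet
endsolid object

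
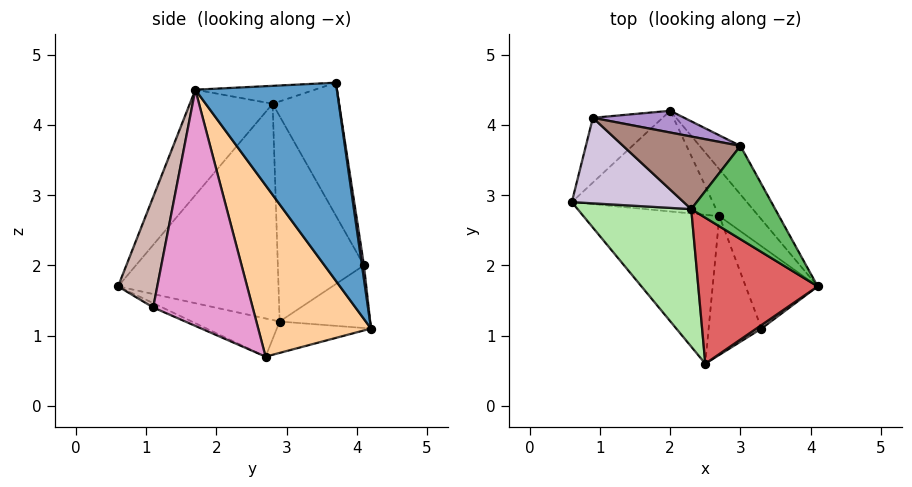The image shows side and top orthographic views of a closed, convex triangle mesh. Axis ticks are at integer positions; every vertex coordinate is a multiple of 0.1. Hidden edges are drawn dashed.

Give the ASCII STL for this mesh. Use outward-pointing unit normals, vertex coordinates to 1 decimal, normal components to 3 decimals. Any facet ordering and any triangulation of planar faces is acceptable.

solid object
 facet normal 0.859 0.481 -0.177
  outer loop
   vertex 3.0 3.7 4.6
   vertex 4.1 1.7 4.5
   vertex 2.0 4.2 1.1
  endloop
 endfacet
 facet normal -0.215 0.157 -0.964
  outer loop
   vertex 2.7 2.7 0.7
   vertex 0.6 2.9 1.2
   vertex 2.0 4.2 1.1
  endloop
 endfacet
 facet normal -0.248 -0.397 -0.884
  outer loop
   vertex 2.7 2.7 0.7
   vertex 2.5 0.6 1.7
   vertex 0.6 2.9 1.2
  endloop
 endfacet
 facet normal 0.867 0.457 -0.199
  outer loop
   vertex 2.7 2.7 0.7
   vertex 2.0 4.2 1.1
   vertex 4.1 1.7 4.5
  endloop
 endfacet
 facet normal -0.206 -0.162 0.965
  outer loop
   vertex 2.3 2.8 4.3
   vertex 4.1 1.7 4.5
   vertex 3.0 3.7 4.6
  endloop
 endfacet
 facet normal -0.749 -0.533 0.394
  outer loop
   vertex 2.3 2.8 4.3
   vertex 0.6 2.9 1.2
   vertex 2.5 0.6 1.7
  endloop
 endfacet
 facet normal -0.481 -0.687 0.545
  outer loop
   vertex 2.3 2.8 4.3
   vertex 2.5 0.6 1.7
   vertex 4.1 1.7 4.5
  endloop
 endfacet
 facet normal -0.557 0.553 -0.620
  outer loop
   vertex 0.9 4.1 2.0
   vertex 2.0 4.2 1.1
   vertex 0.6 2.9 1.2
  endloop
 endfacet
 facet normal 0.021 0.991 0.136
  outer loop
   vertex 0.9 4.1 2.0
   vertex 3.0 3.7 4.6
   vertex 2.0 4.2 1.1
  endloop
 endfacet
 facet normal -0.874 -0.099 0.476
  outer loop
   vertex 0.9 4.1 2.0
   vertex 0.6 2.9 1.2
   vertex 2.3 2.8 4.3
  endloop
 endfacet
 facet normal -0.705 0.341 0.622
  outer loop
   vertex 0.9 4.1 2.0
   vertex 2.3 2.8 4.3
   vertex 3.0 3.7 4.6
  endloop
 endfacet
 facet normal 0.537 -0.844 0.025
  outer loop
   vertex 3.3 1.1 1.4
   vertex 4.1 1.7 4.5
   vertex 2.5 0.6 1.7
  endloop
 endfacet
 facet normal 0.932 0.225 -0.284
  outer loop
   vertex 3.3 1.1 1.4
   vertex 2.7 2.7 0.7
   vertex 4.1 1.7 4.5
  endloop
 endfacet
 facet normal -0.074 -0.423 -0.903
  outer loop
   vertex 3.3 1.1 1.4
   vertex 2.5 0.6 1.7
   vertex 2.7 2.7 0.7
  endloop
 endfacet
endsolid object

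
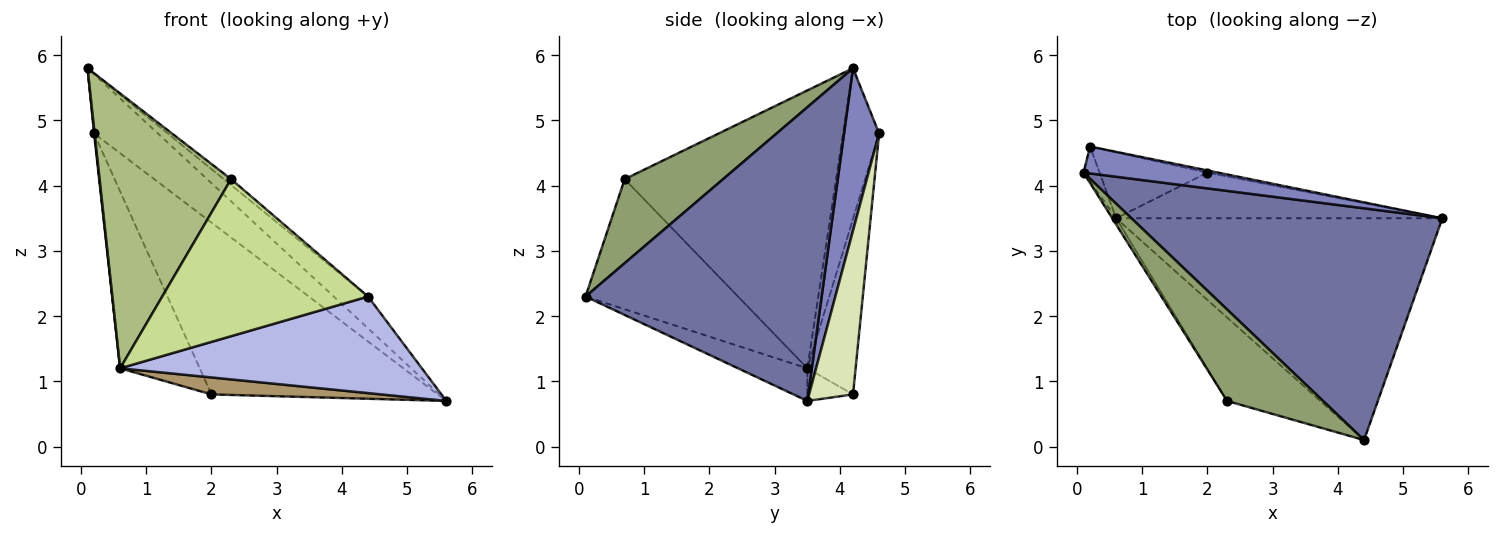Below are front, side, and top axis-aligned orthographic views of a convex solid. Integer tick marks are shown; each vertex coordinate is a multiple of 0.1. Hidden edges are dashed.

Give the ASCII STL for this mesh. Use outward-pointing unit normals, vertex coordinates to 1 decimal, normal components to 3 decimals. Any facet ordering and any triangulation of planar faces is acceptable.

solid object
 facet normal 0.683 0.099 0.723
  outer loop
   vertex 4.4 0.1 2.3
   vertex 5.6 3.5 0.7
   vertex 0.1 4.2 5.8
  endloop
 endfacet
 facet normal 0.447 0.814 0.370
  outer loop
   vertex 0.2 4.6 4.8
   vertex 0.1 4.2 5.8
   vertex 5.6 3.5 0.7
  endloop
 endfacet
 facet normal -0.994 -0.016 -0.106
  outer loop
   vertex 0.6 3.5 1.2
   vertex 0.1 4.2 5.8
   vertex 0.2 4.6 4.8
  endloop
 endfacet
 facet normal -0.091 -0.397 -0.913
  outer loop
   vertex 0.6 3.5 1.2
   vertex 5.6 3.5 0.7
   vertex 4.4 0.1 2.3
  endloop
 endfacet
 facet normal 0.658 0.049 0.751
  outer loop
   vertex 2.3 0.7 4.1
   vertex 4.4 0.1 2.3
   vertex 0.1 4.2 5.8
  endloop
 endfacet
 facet normal -0.849 -0.528 -0.012
  outer loop
   vertex 2.3 0.7 4.1
   vertex 0.1 4.2 5.8
   vertex 0.6 3.5 1.2
  endloop
 endfacet
 facet normal -0.548 -0.739 -0.393
  outer loop
   vertex 2.3 0.7 4.1
   vertex 0.6 3.5 1.2
   vertex 4.4 0.1 2.3
  endloop
 endfacet
 facet normal 0.191 0.982 -0.012
  outer loop
   vertex 2.0 4.2 0.8
   vertex 0.2 4.6 4.8
   vertex 5.6 3.5 0.7
  endloop
 endfacet
 facet normal -0.093 -0.347 -0.933
  outer loop
   vertex 2.0 4.2 0.8
   vertex 5.6 3.5 0.7
   vertex 0.6 3.5 1.2
  endloop
 endfacet
 facet normal -0.494 0.815 -0.304
  outer loop
   vertex 2.0 4.2 0.8
   vertex 0.6 3.5 1.2
   vertex 0.2 4.6 4.8
  endloop
 endfacet
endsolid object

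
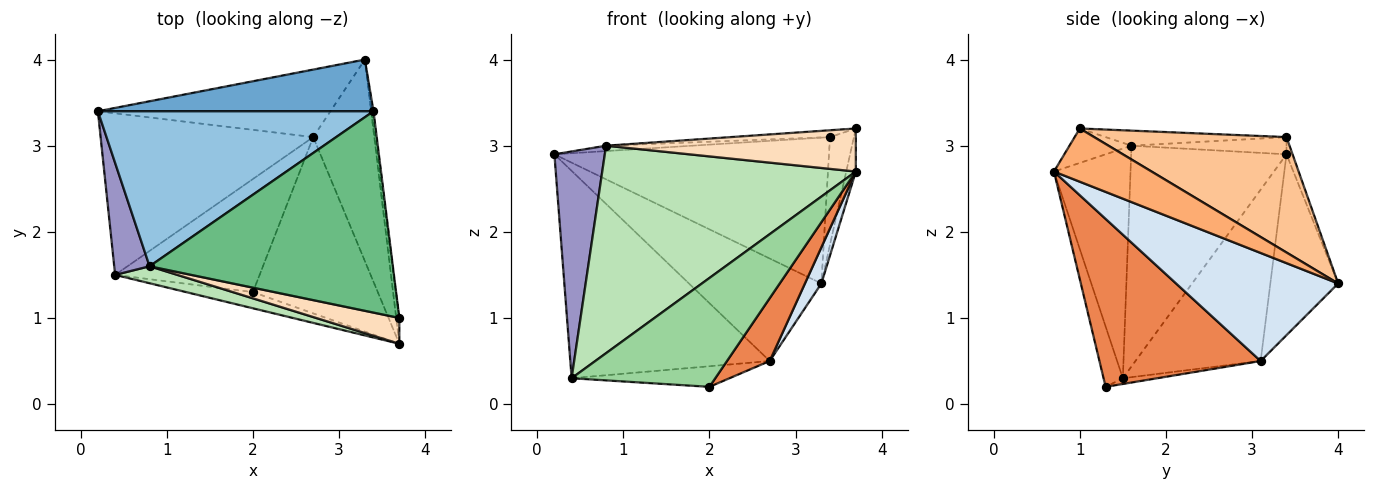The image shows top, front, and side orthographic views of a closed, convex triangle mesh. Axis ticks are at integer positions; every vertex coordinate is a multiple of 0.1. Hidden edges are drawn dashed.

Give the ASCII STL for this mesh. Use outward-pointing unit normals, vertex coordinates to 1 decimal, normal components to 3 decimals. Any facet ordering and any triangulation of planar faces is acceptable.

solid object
 facet normal -0.021 0.942 0.334
  outer loop
   vertex 3.4 3.4 3.1
   vertex 3.3 4.0 1.4
   vertex 0.2 3.4 2.9
  endloop
 endfacet
 facet normal -0.062 0.035 0.997
  outer loop
   vertex 0.8 1.6 3.0
   vertex 3.4 3.4 3.1
   vertex 0.2 3.4 2.9
  endloop
 endfacet
 facet normal -0.393 0.768 -0.506
  outer loop
   vertex 2.7 3.1 0.5
   vertex 0.2 3.4 2.9
   vertex 3.3 4.0 1.4
  endloop
 endfacet
 facet normal 0.867 -0.088 -0.490
  outer loop
   vertex 2.7 3.1 0.5
   vertex 3.3 4.0 1.4
   vertex 3.7 0.7 2.7
  endloop
 endfacet
 facet normal 0.785 -0.208 -0.584
  outer loop
   vertex 2.7 3.1 0.5
   vertex 3.7 0.7 2.7
   vertex 2.0 1.3 0.2
  endloop
 endfacet
 facet normal 0.994 0.097 -0.058
  outer loop
   vertex 3.7 1.0 3.2
   vertex 3.7 0.7 2.7
   vertex 3.3 4.0 1.4
  endloop
 endfacet
 facet normal 0.992 0.123 -0.015
  outer loop
   vertex 3.7 1.0 3.2
   vertex 3.3 4.0 1.4
   vertex 3.4 3.4 3.1
  endloop
 endfacet
 facet normal -0.208 -0.839 0.503
  outer loop
   vertex 3.7 1.0 3.2
   vertex 0.8 1.6 3.0
   vertex 3.7 0.7 2.7
  endloop
 endfacet
 facet normal -0.062 0.034 0.998
  outer loop
   vertex 3.7 1.0 3.2
   vertex 3.4 3.4 3.1
   vertex 0.8 1.6 3.0
  endloop
 endfacet
 facet normal -0.132 -0.981 -0.146
  outer loop
   vertex 0.4 1.5 0.3
   vertex 2.0 1.3 0.2
   vertex 3.7 0.7 2.7
  endloop
 endfacet
 facet normal -0.288 -0.954 0.078
  outer loop
   vertex 0.4 1.5 0.3
   vertex 3.7 0.7 2.7
   vertex 0.8 1.6 3.0
  endloop
 endfacet
 facet normal -0.039 0.179 -0.983
  outer loop
   vertex 0.4 1.5 0.3
   vertex 2.7 3.1 0.5
   vertex 2.0 1.3 0.2
  endloop
 endfacet
 facet normal -0.940 -0.305 0.151
  outer loop
   vertex 0.4 1.5 0.3
   vertex 0.8 1.6 3.0
   vertex 0.2 3.4 2.9
  endloop
 endfacet
 facet normal -0.444 0.707 -0.551
  outer loop
   vertex 0.4 1.5 0.3
   vertex 0.2 3.4 2.9
   vertex 2.7 3.1 0.5
  endloop
 endfacet
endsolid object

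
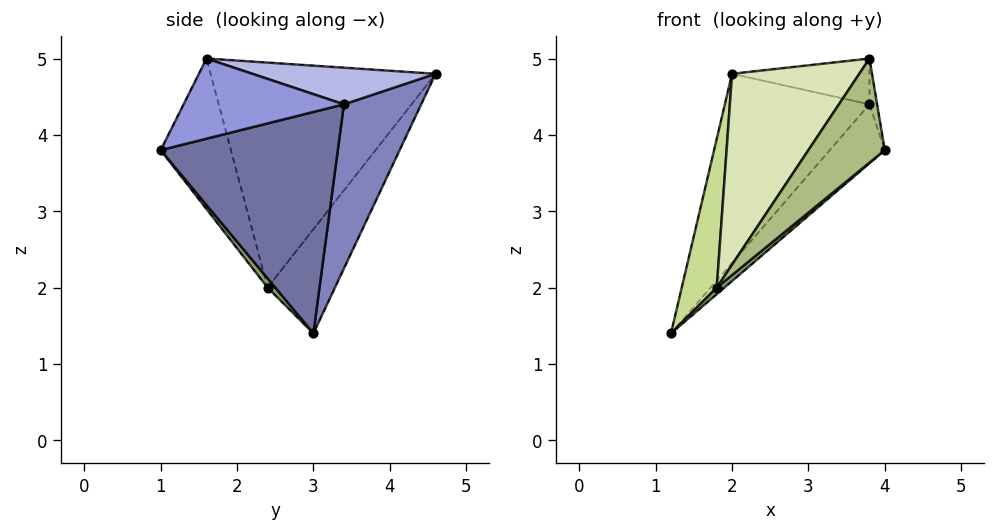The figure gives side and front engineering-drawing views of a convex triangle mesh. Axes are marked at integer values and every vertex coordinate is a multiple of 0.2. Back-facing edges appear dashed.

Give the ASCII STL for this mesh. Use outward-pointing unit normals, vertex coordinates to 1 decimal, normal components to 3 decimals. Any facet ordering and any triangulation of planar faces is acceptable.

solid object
 facet normal 0.722 0.224 -0.655
  outer loop
   vertex 3.8 3.4 4.4
   vertex 4.0 1.0 3.8
   vertex 1.2 3.0 1.4
  endloop
 endfacet
 facet normal 0.417 0.781 -0.465
  outer loop
   vertex 3.8 3.4 4.4
   vertex 1.2 3.0 1.4
   vertex 2.0 4.6 4.8
  endloop
 endfacet
 facet normal 0.989 0.047 0.141
  outer loop
   vertex 3.8 3.4 4.4
   vertex 3.8 1.6 5.0
   vertex 4.0 1.0 3.8
  endloop
 endfacet
 facet normal 0.389 0.291 0.874
  outer loop
   vertex 3.8 3.4 4.4
   vertex 2.0 4.6 4.8
   vertex 3.8 1.6 5.0
  endloop
 endfacet
 facet normal 0.408 -0.408 -0.816
  outer loop
   vertex 1.8 2.4 2.0
   vertex 1.2 3.0 1.4
   vertex 4.0 1.0 3.8
  endloop
 endfacet
 facet normal -0.656 -0.713 0.247
  outer loop
   vertex 1.8 2.4 2.0
   vertex 4.0 1.0 3.8
   vertex 3.8 1.6 5.0
  endloop
 endfacet
 facet normal -0.816 -0.424 0.392
  outer loop
   vertex 1.8 2.4 2.0
   vertex 2.0 4.6 4.8
   vertex 1.2 3.0 1.4
  endloop
 endfacet
 facet normal -0.794 -0.449 0.410
  outer loop
   vertex 1.8 2.4 2.0
   vertex 3.8 1.6 5.0
   vertex 2.0 4.6 4.8
  endloop
 endfacet
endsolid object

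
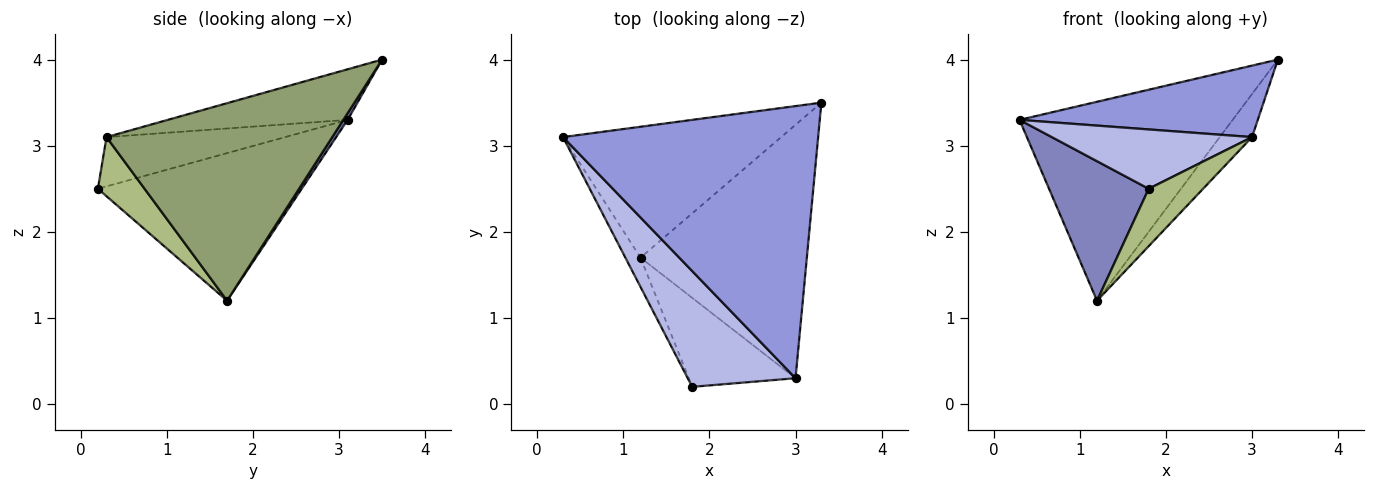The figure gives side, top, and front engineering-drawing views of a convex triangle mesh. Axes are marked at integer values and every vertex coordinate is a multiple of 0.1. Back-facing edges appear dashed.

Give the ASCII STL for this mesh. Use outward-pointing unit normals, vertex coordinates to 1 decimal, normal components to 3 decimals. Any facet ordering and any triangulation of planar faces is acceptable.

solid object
 facet normal 0.017 0.835 -0.550
  outer loop
   vertex 1.2 1.7 1.2
   vertex 0.3 3.1 3.3
   vertex 3.3 3.5 4.0
  endloop
 endfacet
 facet normal -0.895 -0.437 -0.092
  outer loop
   vertex 1.2 1.7 1.2
   vertex 1.8 0.2 2.5
   vertex 0.3 3.1 3.3
  endloop
 endfacet
 facet normal -0.188 -0.249 0.950
  outer loop
   vertex 3.0 0.3 3.1
   vertex 3.3 3.5 4.0
   vertex 0.3 3.1 3.3
  endloop
 endfacet
 facet normal -0.377 -0.422 0.824
  outer loop
   vertex 3.0 0.3 3.1
   vertex 0.3 3.1 3.3
   vertex 1.8 0.2 2.5
  endloop
 endfacet
 facet normal 0.760 0.109 -0.640
  outer loop
   vertex 3.0 0.3 3.1
   vertex 1.2 1.7 1.2
   vertex 3.3 3.5 4.0
  endloop
 endfacet
 facet normal 0.422 -0.492 -0.762
  outer loop
   vertex 3.0 0.3 3.1
   vertex 1.8 0.2 2.5
   vertex 1.2 1.7 1.2
  endloop
 endfacet
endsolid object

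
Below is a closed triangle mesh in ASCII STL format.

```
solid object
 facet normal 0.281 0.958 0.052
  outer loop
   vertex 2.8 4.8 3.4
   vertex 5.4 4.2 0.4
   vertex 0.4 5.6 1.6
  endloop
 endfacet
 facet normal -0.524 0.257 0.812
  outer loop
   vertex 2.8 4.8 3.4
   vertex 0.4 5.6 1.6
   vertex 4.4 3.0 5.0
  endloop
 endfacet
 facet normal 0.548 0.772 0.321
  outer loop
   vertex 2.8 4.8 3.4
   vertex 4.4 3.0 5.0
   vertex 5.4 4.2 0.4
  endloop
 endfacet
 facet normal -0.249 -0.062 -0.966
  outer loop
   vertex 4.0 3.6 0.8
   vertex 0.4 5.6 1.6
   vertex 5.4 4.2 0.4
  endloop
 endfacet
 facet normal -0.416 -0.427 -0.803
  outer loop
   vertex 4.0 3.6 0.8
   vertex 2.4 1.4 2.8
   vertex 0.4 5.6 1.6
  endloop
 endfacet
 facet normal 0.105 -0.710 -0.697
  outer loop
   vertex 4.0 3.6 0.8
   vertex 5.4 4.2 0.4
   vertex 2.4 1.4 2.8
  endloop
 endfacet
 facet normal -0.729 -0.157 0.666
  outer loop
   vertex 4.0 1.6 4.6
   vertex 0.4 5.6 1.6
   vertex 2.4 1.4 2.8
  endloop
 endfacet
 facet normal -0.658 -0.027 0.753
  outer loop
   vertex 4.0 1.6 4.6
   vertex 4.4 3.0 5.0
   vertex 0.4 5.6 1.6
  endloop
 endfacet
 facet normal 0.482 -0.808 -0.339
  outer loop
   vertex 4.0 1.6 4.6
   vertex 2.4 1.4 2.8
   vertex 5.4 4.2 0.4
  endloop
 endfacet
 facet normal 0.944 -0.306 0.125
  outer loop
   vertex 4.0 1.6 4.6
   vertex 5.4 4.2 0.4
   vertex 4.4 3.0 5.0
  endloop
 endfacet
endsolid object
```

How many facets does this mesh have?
10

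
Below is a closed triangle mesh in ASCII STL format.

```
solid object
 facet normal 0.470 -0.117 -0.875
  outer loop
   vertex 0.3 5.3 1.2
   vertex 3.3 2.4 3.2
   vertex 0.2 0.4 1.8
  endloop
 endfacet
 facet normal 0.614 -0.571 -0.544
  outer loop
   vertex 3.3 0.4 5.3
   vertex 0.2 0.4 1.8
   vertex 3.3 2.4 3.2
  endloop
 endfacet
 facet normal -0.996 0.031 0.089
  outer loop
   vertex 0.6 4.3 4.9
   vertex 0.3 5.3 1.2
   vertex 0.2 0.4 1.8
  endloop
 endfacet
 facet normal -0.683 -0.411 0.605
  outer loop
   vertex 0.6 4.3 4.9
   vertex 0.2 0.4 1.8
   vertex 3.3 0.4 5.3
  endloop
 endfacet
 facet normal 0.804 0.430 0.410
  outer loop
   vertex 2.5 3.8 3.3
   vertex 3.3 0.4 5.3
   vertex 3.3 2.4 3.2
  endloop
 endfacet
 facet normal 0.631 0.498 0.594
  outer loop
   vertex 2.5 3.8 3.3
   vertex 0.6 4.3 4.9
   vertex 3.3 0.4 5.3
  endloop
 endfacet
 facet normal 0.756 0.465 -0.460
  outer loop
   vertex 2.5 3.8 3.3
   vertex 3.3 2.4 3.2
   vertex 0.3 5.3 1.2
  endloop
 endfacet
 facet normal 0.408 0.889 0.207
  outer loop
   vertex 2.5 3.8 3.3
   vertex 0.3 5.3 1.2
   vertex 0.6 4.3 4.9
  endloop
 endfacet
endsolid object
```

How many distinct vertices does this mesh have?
6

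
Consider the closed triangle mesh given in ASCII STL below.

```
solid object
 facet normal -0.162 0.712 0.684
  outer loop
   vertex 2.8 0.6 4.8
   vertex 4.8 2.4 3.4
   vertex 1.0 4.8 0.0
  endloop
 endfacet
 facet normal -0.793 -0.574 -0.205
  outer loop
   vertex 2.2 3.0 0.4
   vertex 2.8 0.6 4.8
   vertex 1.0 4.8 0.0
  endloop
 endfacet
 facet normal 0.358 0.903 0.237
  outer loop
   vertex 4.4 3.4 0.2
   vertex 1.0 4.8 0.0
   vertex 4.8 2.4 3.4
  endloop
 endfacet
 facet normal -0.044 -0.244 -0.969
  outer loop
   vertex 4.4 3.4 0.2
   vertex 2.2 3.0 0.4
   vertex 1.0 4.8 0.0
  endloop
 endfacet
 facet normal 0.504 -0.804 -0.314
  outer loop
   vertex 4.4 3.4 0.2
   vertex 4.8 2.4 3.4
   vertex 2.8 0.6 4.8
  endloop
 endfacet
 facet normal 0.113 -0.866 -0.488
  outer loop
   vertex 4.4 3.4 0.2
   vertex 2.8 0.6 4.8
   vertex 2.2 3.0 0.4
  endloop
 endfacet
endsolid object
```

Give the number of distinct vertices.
5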